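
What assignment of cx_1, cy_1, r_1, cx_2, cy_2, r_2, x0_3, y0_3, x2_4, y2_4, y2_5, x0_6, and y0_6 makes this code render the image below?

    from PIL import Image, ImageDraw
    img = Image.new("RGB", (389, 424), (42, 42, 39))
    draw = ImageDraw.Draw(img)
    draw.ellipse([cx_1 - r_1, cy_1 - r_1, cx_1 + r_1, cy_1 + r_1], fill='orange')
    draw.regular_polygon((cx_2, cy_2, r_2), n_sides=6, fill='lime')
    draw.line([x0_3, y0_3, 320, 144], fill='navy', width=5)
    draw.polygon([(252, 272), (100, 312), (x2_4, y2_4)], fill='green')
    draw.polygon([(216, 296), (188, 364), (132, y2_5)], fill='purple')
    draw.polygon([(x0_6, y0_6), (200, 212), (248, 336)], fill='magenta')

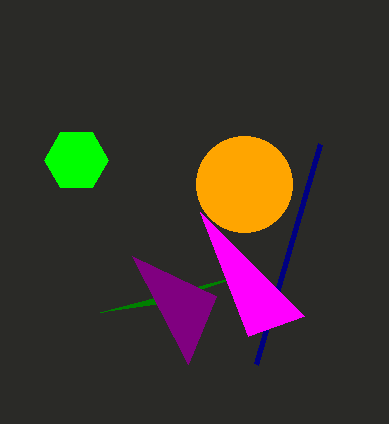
cx_1 = 244, cy_1 = 184, r_1 = 48, cx_2 = 76, cy_2 = 160, r_2 = 32, x0_3 = 256, y0_3 = 364, x2_4 = 156, y2_4 = 304, y2_5 = 256, x0_6 = 304, y0_6 = 316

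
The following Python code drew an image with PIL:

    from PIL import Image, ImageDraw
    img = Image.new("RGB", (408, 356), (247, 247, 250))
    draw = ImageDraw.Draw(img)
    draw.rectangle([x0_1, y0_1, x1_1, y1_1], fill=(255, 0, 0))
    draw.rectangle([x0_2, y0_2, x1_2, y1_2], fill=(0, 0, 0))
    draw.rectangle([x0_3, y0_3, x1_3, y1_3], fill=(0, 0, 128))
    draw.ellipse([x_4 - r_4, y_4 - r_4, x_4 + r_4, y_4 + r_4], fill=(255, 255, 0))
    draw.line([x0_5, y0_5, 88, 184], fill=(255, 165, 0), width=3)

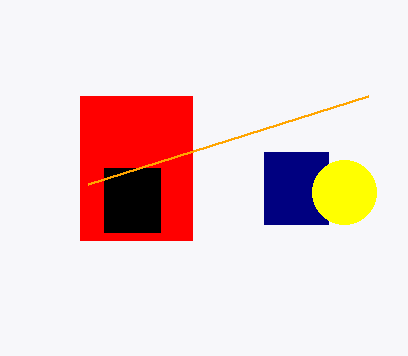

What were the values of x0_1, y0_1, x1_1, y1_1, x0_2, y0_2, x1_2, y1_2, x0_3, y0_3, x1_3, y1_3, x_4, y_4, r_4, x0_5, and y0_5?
x0_1 = 80; y0_1 = 96; x1_1 = 192; y1_1 = 240; x0_2 = 104; y0_2 = 168; x1_2 = 160; y1_2 = 232; x0_3 = 264; y0_3 = 152; x1_3 = 328; y1_3 = 224; x_4 = 344; y_4 = 192; r_4 = 32; x0_5 = 368; y0_5 = 96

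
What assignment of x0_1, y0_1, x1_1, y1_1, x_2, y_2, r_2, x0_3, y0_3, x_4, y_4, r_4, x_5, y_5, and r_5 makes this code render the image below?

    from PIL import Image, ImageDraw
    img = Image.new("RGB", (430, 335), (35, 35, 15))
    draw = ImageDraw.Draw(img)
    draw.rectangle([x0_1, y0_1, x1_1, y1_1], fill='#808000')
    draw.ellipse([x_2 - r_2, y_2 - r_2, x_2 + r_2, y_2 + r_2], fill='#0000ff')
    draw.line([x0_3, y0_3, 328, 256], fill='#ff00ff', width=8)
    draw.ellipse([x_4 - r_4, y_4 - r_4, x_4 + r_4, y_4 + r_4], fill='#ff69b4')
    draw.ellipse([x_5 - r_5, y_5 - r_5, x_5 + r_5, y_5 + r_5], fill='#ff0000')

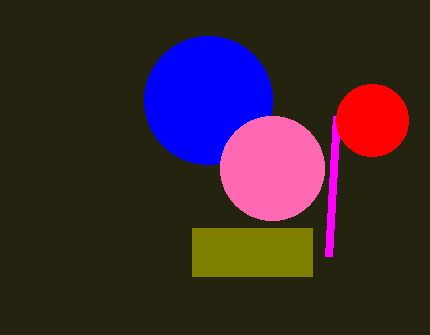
x0_1 = 192, y0_1 = 228, x1_1 = 312, y1_1 = 276, x_2 = 208, y_2 = 100, r_2 = 64, x0_3 = 336, y0_3 = 116, x_4 = 272, y_4 = 168, r_4 = 52, x_5 = 372, y_5 = 120, r_5 = 36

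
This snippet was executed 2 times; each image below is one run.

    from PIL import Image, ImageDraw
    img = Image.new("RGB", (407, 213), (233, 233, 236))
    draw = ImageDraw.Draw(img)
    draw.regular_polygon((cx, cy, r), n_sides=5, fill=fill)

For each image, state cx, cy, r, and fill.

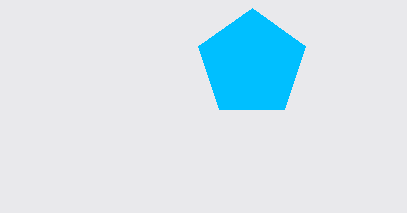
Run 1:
cx = 252, cy = 64, r = 56, fill = 'deepskyblue'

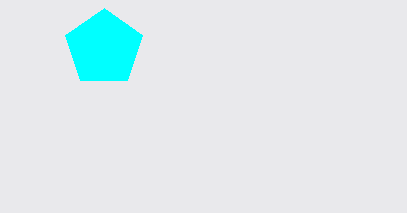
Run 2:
cx = 104; cy = 48; r = 40; fill = 'cyan'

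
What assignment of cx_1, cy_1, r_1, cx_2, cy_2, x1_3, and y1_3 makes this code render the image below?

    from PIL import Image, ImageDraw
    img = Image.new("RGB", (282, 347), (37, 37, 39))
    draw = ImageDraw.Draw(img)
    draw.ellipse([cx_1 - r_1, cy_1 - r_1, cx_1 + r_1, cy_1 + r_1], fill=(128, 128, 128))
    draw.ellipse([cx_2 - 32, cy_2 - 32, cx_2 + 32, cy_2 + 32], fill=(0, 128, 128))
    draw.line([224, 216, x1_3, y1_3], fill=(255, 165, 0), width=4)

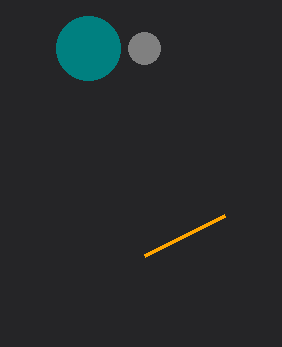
cx_1 = 144, cy_1 = 48, r_1 = 16, cx_2 = 88, cy_2 = 48, x1_3 = 144, y1_3 = 256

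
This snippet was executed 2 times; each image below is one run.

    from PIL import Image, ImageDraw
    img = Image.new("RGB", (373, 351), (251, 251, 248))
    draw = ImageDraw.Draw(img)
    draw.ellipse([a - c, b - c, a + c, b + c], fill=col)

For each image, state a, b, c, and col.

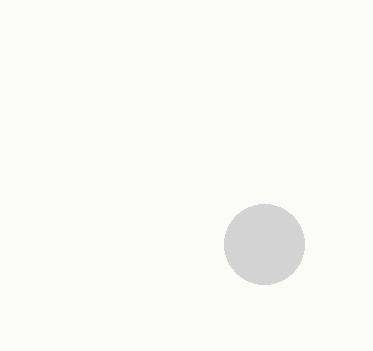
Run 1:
a = 264, b = 244, c = 40, col = 'lightgray'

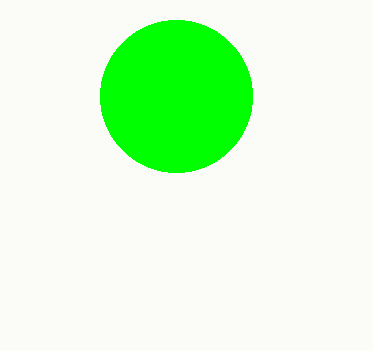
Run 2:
a = 176; b = 96; c = 76; col = 'lime'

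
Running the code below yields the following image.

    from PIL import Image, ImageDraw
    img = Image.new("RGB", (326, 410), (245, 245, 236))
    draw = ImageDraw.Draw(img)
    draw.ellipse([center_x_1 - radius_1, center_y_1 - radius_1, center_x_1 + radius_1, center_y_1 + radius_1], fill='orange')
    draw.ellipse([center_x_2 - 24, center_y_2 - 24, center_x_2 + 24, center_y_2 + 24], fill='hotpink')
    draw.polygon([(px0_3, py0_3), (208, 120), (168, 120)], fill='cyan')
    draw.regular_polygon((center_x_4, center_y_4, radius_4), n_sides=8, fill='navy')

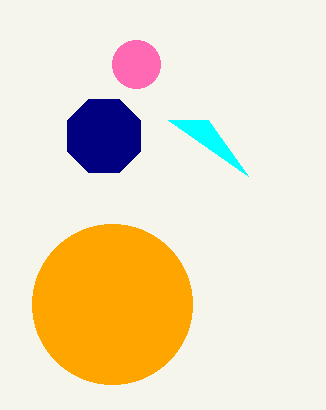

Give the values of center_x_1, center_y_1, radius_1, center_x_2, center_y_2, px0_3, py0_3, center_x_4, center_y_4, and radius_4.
center_x_1 = 112
center_y_1 = 304
radius_1 = 80
center_x_2 = 136
center_y_2 = 64
px0_3 = 248
py0_3 = 176
center_x_4 = 104
center_y_4 = 136
radius_4 = 40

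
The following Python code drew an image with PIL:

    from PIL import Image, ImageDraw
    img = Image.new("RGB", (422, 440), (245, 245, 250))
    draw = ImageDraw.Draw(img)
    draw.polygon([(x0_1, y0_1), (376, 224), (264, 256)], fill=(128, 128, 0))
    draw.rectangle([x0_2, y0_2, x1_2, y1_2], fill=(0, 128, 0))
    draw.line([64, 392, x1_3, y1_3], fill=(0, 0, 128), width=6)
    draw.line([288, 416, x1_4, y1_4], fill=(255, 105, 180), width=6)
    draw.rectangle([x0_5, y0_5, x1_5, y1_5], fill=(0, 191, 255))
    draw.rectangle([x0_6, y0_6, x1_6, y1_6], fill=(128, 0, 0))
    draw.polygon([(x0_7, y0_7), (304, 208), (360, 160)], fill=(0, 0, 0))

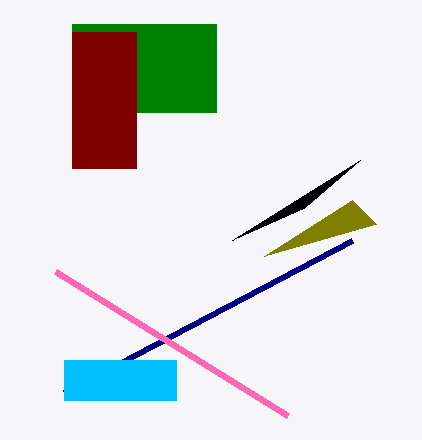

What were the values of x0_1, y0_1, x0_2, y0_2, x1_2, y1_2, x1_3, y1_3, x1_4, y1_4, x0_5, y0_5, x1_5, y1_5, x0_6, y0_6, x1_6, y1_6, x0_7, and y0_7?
x0_1 = 352; y0_1 = 200; x0_2 = 72; y0_2 = 24; x1_2 = 216; y1_2 = 112; x1_3 = 352; y1_3 = 240; x1_4 = 56; y1_4 = 272; x0_5 = 64; y0_5 = 360; x1_5 = 176; y1_5 = 400; x0_6 = 72; y0_6 = 32; x1_6 = 136; y1_6 = 168; x0_7 = 232; y0_7 = 240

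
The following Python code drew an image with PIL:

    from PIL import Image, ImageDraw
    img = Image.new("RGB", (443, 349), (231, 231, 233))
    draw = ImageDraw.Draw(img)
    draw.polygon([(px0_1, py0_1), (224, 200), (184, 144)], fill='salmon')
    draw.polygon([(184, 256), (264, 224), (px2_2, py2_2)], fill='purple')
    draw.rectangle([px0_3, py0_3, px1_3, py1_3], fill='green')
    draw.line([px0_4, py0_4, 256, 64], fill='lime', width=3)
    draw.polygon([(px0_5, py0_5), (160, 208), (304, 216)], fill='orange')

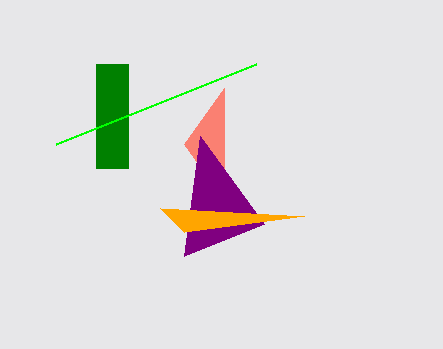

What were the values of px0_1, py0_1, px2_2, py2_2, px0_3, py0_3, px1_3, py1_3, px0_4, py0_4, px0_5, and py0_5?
px0_1 = 224; py0_1 = 88; px2_2 = 200; py2_2 = 136; px0_3 = 96; py0_3 = 64; px1_3 = 128; py1_3 = 168; px0_4 = 56; py0_4 = 144; px0_5 = 184; py0_5 = 232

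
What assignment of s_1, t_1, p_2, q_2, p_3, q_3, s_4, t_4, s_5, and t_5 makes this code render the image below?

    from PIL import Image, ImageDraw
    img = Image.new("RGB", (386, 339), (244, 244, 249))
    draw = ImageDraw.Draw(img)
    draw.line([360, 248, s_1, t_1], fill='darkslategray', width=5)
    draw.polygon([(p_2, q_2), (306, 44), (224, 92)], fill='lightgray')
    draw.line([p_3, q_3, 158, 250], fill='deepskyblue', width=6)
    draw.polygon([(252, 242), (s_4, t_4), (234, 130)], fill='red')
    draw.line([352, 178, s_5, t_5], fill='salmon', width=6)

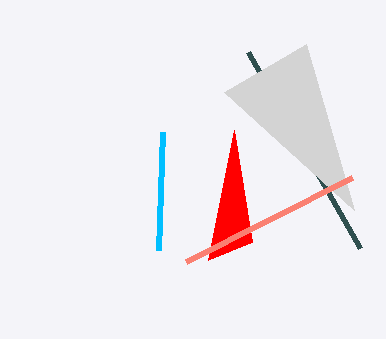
s_1 = 248, t_1 = 52, p_2 = 354, q_2 = 210, p_3 = 162, q_3 = 132, s_4 = 208, t_4 = 260, s_5 = 186, t_5 = 262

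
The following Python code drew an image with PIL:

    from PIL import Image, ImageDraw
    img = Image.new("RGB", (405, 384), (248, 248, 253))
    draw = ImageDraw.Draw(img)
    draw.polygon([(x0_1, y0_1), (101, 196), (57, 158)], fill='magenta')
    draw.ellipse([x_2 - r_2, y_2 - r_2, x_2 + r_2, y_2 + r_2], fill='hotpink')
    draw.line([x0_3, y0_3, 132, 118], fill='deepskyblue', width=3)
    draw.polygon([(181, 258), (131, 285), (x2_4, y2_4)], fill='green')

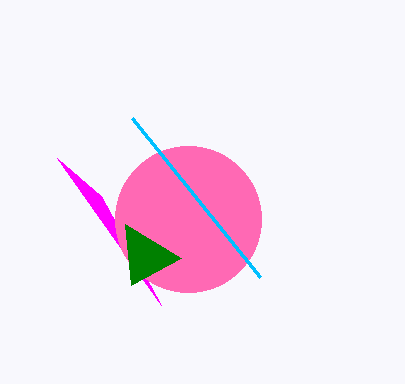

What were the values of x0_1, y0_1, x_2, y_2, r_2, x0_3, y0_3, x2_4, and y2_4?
x0_1 = 161, y0_1 = 305, x_2 = 188, y_2 = 219, r_2 = 73, x0_3 = 260, y0_3 = 277, x2_4 = 125, y2_4 = 224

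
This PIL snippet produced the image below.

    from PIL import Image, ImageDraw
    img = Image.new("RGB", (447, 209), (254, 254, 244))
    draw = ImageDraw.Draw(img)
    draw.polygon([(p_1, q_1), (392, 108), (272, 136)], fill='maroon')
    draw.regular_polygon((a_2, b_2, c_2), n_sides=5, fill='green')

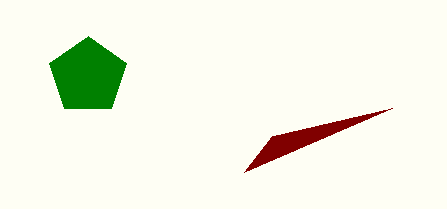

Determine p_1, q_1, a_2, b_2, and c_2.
p_1 = 244
q_1 = 172
a_2 = 88
b_2 = 76
c_2 = 40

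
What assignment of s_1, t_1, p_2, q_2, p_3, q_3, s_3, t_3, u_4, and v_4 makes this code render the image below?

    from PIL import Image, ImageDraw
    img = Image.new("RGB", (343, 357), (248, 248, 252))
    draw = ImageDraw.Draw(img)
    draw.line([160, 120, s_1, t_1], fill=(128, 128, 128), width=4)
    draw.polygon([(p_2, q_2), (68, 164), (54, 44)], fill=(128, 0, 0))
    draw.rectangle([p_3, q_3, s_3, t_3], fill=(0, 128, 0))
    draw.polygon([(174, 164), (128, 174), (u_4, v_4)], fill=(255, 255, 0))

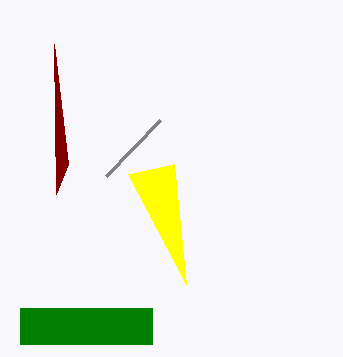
s_1 = 106, t_1 = 176, p_2 = 56, q_2 = 194, p_3 = 20, q_3 = 308, s_3 = 152, t_3 = 344, u_4 = 186, v_4 = 284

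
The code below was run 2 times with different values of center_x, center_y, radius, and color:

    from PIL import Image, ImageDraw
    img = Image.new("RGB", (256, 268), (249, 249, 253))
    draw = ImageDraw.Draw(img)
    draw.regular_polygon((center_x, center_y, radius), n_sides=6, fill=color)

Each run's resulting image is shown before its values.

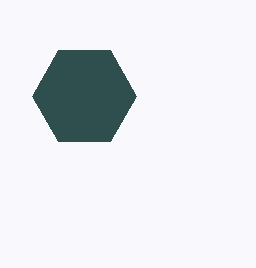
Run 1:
center_x = 84; center_y = 96; radius = 52; color = 'darkslategray'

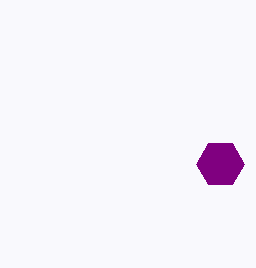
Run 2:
center_x = 220
center_y = 164
radius = 24
color = 'purple'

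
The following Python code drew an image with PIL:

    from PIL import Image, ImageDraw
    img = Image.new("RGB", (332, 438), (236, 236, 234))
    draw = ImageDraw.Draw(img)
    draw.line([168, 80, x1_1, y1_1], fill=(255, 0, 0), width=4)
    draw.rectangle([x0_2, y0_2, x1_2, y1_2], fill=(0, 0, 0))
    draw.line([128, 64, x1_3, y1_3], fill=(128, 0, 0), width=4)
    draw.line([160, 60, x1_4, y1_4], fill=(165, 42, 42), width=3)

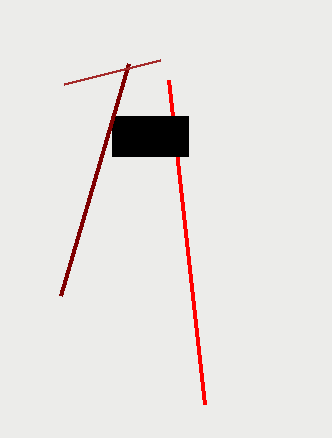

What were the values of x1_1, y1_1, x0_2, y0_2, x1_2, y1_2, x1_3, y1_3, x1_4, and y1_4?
x1_1 = 204, y1_1 = 404, x0_2 = 112, y0_2 = 116, x1_2 = 188, y1_2 = 156, x1_3 = 60, y1_3 = 296, x1_4 = 64, y1_4 = 84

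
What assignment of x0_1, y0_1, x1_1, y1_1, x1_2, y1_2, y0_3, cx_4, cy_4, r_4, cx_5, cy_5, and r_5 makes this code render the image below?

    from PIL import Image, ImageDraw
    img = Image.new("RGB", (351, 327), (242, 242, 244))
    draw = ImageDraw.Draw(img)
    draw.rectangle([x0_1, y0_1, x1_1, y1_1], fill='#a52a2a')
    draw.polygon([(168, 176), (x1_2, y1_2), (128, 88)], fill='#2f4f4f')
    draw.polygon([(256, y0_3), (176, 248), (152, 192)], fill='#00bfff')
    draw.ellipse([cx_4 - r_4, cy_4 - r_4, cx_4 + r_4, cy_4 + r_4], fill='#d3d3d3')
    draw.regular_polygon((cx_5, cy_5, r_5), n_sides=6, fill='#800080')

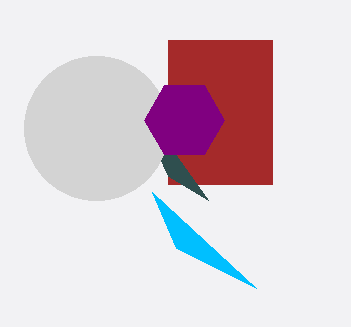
x0_1 = 168; y0_1 = 40; x1_1 = 272; y1_1 = 184; x1_2 = 208; y1_2 = 200; y0_3 = 288; cx_4 = 96; cy_4 = 128; r_4 = 72; cx_5 = 184; cy_5 = 120; r_5 = 40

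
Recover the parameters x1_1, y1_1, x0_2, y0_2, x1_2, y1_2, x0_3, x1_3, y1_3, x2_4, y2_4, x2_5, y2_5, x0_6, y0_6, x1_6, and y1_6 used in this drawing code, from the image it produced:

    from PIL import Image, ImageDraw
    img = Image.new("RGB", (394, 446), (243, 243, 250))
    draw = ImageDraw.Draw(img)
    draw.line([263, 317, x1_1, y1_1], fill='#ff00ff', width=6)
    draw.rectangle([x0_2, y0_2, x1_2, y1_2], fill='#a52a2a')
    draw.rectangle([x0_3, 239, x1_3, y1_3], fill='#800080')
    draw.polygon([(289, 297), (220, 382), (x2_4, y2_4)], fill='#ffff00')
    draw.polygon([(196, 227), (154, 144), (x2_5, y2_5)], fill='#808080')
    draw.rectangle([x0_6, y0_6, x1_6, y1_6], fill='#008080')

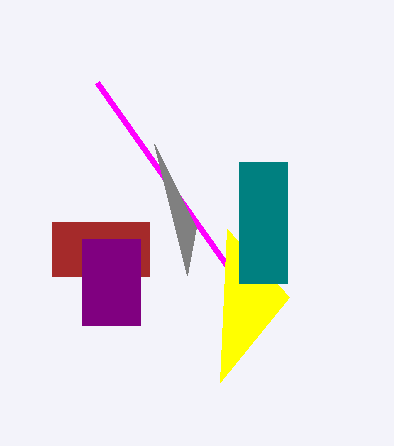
x1_1 = 97, y1_1 = 83, x0_2 = 52, y0_2 = 222, x1_2 = 149, y1_2 = 276, x0_3 = 82, x1_3 = 140, y1_3 = 325, x2_4 = 227, y2_4 = 229, x2_5 = 187, y2_5 = 275, x0_6 = 239, y0_6 = 162, x1_6 = 287, y1_6 = 283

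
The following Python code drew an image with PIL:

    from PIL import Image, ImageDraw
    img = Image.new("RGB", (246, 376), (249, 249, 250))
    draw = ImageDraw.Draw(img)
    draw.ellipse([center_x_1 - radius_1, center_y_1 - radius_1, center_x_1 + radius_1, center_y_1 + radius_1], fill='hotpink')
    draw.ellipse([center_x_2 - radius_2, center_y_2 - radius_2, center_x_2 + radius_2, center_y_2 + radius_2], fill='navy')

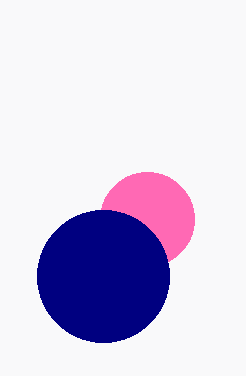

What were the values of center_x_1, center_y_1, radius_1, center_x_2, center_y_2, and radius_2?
center_x_1 = 147; center_y_1 = 219; radius_1 = 47; center_x_2 = 103; center_y_2 = 276; radius_2 = 66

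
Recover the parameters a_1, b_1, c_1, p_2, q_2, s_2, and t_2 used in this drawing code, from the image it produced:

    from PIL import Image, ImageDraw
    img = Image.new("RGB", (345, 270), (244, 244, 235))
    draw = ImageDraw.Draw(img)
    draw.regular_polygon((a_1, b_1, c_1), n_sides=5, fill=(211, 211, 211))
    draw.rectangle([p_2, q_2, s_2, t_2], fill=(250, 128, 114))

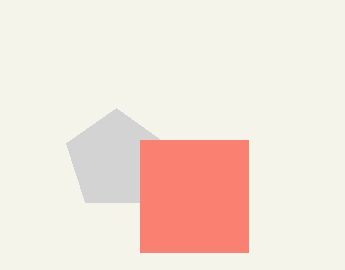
a_1 = 116
b_1 = 160
c_1 = 52
p_2 = 140
q_2 = 140
s_2 = 248
t_2 = 252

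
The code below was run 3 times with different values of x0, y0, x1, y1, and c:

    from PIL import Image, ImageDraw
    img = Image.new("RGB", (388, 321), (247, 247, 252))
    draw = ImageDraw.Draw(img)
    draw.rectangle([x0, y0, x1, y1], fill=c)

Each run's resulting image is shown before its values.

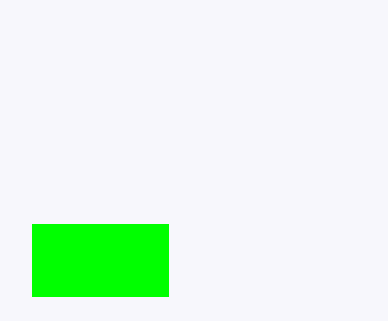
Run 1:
x0 = 32; y0 = 224; x1 = 168; y1 = 296; c = 'lime'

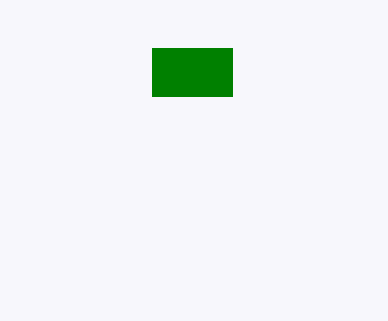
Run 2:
x0 = 152; y0 = 48; x1 = 232; y1 = 96; c = 'green'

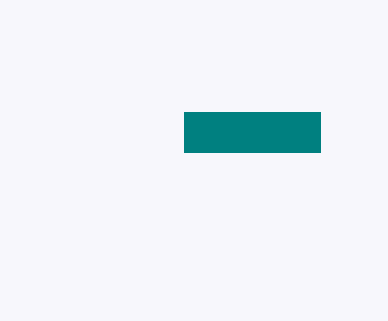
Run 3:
x0 = 184, y0 = 112, x1 = 320, y1 = 152, c = 'teal'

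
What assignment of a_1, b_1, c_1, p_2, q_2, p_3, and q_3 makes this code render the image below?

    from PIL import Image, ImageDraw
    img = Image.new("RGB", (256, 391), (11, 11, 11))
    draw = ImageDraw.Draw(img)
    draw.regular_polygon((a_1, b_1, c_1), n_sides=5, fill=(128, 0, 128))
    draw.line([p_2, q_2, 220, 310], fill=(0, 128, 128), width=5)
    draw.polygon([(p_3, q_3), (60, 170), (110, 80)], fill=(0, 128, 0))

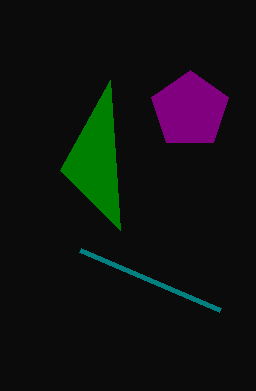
a_1 = 190; b_1 = 110; c_1 = 40; p_2 = 80; q_2 = 250; p_3 = 120; q_3 = 230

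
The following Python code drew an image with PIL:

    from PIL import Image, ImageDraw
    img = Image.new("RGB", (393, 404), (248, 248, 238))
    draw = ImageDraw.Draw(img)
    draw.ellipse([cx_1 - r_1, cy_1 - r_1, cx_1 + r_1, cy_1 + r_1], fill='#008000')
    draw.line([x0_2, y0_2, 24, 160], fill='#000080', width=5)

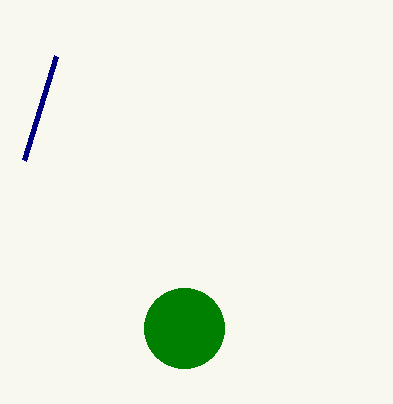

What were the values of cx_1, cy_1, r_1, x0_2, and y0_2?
cx_1 = 184
cy_1 = 328
r_1 = 40
x0_2 = 56
y0_2 = 56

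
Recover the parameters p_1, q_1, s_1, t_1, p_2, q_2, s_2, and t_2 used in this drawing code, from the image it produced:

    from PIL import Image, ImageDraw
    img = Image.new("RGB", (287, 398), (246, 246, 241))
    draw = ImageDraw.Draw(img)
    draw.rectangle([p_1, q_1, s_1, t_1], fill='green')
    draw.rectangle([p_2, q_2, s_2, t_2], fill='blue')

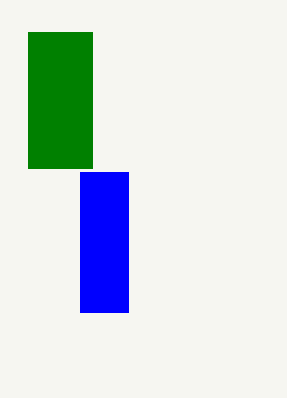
p_1 = 28, q_1 = 32, s_1 = 92, t_1 = 168, p_2 = 80, q_2 = 172, s_2 = 128, t_2 = 312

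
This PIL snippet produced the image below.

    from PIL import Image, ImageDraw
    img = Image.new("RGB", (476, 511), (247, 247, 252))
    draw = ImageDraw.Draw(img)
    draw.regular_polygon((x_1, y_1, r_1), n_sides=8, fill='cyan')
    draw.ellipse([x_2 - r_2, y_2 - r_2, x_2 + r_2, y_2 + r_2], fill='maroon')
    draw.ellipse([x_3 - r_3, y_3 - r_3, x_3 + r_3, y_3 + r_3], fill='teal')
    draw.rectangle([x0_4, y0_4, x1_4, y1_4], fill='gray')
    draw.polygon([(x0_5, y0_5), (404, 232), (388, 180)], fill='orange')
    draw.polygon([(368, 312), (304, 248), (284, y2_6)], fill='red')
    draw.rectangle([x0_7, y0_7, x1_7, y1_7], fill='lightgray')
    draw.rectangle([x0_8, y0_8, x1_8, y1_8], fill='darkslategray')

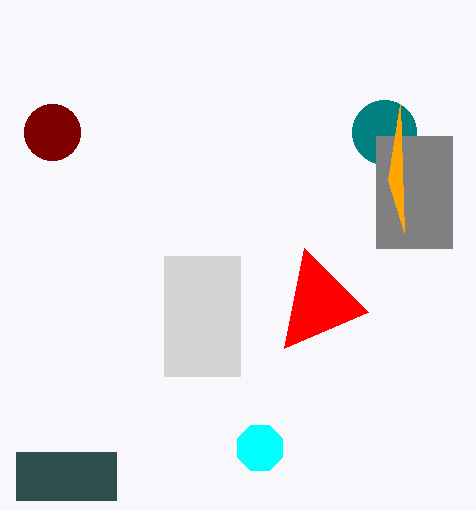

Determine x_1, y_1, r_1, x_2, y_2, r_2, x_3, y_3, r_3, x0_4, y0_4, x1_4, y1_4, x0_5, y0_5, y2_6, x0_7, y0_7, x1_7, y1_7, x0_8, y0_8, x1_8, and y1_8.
x_1 = 260; y_1 = 448; r_1 = 24; x_2 = 52; y_2 = 132; r_2 = 28; x_3 = 384; y_3 = 132; r_3 = 32; x0_4 = 376; y0_4 = 136; x1_4 = 452; y1_4 = 248; x0_5 = 400; y0_5 = 104; y2_6 = 348; x0_7 = 164; y0_7 = 256; x1_7 = 240; y1_7 = 376; x0_8 = 16; y0_8 = 452; x1_8 = 116; y1_8 = 500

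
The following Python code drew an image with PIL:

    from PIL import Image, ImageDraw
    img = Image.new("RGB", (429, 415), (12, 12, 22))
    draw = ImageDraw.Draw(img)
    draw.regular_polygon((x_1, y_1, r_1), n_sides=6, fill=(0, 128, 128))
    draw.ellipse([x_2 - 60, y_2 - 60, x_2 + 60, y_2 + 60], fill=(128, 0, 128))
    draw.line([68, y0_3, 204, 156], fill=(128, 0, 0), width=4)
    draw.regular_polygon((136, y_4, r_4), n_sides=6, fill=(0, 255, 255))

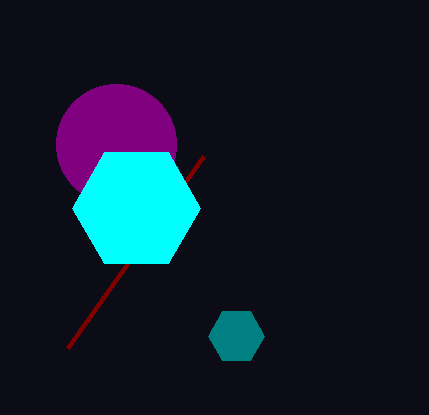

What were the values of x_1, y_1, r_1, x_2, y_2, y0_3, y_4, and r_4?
x_1 = 236
y_1 = 336
r_1 = 28
x_2 = 116
y_2 = 144
y0_3 = 348
y_4 = 208
r_4 = 64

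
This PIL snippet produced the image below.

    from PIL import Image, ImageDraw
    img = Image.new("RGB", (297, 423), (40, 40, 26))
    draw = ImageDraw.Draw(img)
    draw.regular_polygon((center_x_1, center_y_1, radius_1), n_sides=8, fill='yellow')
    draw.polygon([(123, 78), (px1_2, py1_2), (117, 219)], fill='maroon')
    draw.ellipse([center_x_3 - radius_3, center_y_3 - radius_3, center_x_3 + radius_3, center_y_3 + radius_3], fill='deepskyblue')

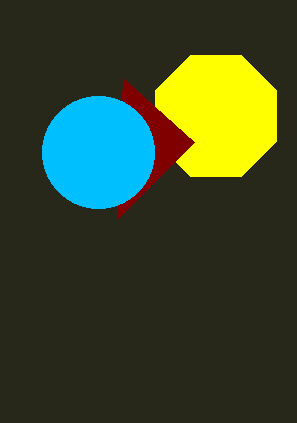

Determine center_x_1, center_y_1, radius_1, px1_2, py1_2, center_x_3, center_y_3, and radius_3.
center_x_1 = 216
center_y_1 = 116
radius_1 = 66
px1_2 = 194
py1_2 = 142
center_x_3 = 98
center_y_3 = 152
radius_3 = 56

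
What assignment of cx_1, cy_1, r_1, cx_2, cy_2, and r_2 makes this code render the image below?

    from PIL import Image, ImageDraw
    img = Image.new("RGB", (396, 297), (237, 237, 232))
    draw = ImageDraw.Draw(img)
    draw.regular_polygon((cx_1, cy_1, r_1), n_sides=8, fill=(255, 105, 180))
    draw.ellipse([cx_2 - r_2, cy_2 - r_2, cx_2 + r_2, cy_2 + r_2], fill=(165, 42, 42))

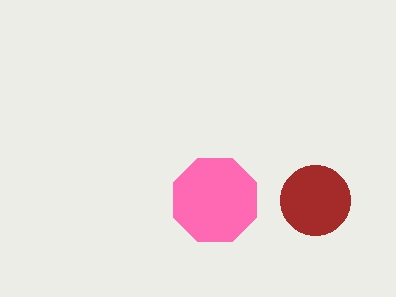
cx_1 = 215; cy_1 = 200; r_1 = 45; cx_2 = 315; cy_2 = 200; r_2 = 35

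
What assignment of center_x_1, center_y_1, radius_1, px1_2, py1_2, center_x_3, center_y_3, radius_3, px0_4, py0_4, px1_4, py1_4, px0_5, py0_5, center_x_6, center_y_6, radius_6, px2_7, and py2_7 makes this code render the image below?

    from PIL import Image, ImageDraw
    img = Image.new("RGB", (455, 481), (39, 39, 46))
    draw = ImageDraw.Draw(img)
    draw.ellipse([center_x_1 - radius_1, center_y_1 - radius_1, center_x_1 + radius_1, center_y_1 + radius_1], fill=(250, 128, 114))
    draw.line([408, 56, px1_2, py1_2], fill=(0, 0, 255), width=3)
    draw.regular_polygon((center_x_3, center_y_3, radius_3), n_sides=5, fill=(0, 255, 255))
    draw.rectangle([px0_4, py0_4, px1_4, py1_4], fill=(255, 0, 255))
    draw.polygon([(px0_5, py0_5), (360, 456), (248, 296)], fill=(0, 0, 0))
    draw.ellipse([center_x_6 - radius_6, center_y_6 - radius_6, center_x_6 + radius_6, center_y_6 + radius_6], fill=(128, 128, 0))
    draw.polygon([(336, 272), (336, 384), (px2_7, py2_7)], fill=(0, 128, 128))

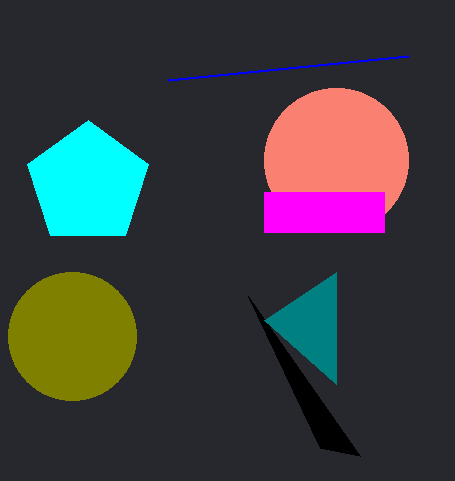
center_x_1 = 336; center_y_1 = 160; radius_1 = 72; px1_2 = 168; py1_2 = 80; center_x_3 = 88; center_y_3 = 184; radius_3 = 64; px0_4 = 264; py0_4 = 192; px1_4 = 384; py1_4 = 232; px0_5 = 320; py0_5 = 448; center_x_6 = 72; center_y_6 = 336; radius_6 = 64; px2_7 = 264; py2_7 = 320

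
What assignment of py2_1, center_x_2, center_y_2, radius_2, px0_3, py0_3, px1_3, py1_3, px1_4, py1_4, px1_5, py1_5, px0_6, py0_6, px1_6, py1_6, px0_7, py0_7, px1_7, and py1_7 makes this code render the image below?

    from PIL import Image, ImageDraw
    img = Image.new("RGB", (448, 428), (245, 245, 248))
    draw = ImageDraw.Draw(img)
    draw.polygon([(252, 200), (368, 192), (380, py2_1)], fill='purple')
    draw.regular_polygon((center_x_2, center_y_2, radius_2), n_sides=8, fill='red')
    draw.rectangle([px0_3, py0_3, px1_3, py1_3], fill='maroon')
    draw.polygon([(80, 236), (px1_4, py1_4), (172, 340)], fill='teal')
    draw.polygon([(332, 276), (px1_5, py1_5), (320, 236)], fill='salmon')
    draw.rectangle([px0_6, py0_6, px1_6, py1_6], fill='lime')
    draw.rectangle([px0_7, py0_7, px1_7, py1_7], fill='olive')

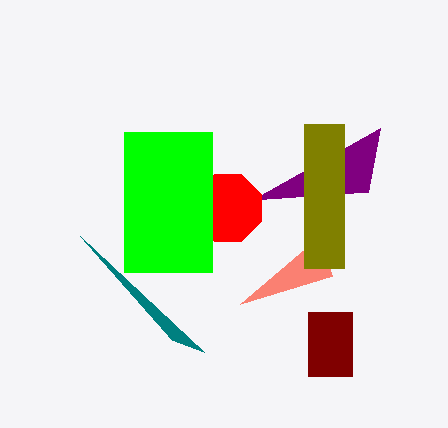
py2_1 = 128, center_x_2 = 228, center_y_2 = 208, radius_2 = 36, px0_3 = 308, py0_3 = 312, px1_3 = 352, py1_3 = 376, px1_4 = 204, py1_4 = 352, px1_5 = 240, py1_5 = 304, px0_6 = 124, py0_6 = 132, px1_6 = 212, py1_6 = 272, px0_7 = 304, py0_7 = 124, px1_7 = 344, py1_7 = 268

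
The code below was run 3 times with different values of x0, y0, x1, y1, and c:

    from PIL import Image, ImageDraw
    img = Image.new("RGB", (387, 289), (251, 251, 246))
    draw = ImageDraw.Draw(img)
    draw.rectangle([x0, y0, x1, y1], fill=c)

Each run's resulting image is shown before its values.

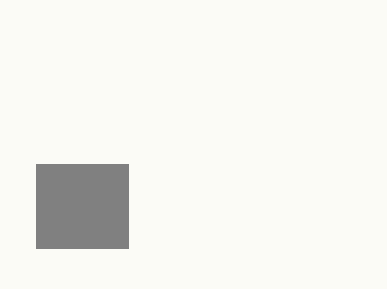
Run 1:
x0 = 36, y0 = 164, x1 = 128, y1 = 248, c = 'gray'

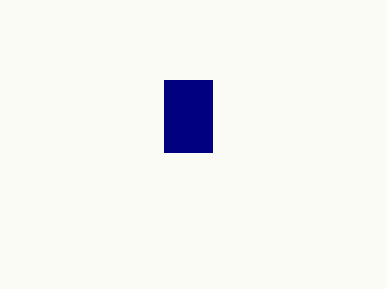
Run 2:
x0 = 164; y0 = 80; x1 = 212; y1 = 152; c = 'navy'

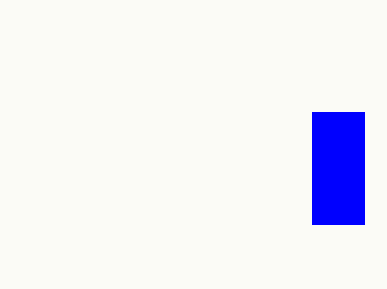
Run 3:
x0 = 312; y0 = 112; x1 = 364; y1 = 224; c = 'blue'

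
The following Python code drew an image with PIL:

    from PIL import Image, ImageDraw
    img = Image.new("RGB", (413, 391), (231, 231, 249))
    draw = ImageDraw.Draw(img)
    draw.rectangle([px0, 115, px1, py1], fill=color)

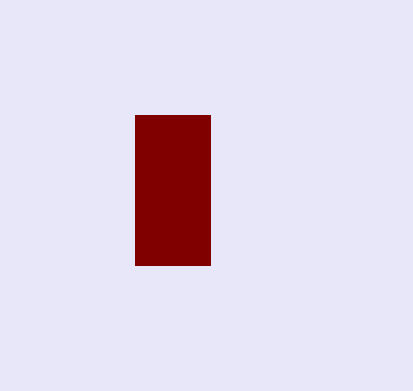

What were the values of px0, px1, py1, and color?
px0 = 135
px1 = 210
py1 = 265
color = 'maroon'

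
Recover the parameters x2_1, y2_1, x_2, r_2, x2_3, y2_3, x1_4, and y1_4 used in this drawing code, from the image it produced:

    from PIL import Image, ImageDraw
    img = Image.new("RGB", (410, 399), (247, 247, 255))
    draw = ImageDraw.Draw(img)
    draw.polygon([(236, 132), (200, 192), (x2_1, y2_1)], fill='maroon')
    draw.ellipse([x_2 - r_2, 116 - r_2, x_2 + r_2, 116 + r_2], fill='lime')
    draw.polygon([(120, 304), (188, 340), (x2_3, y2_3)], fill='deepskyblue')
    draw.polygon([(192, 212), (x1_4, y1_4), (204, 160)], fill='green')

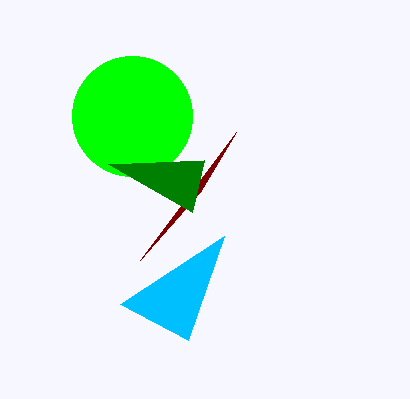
x2_1 = 140; y2_1 = 260; x_2 = 132; r_2 = 60; x2_3 = 224; y2_3 = 236; x1_4 = 108; y1_4 = 164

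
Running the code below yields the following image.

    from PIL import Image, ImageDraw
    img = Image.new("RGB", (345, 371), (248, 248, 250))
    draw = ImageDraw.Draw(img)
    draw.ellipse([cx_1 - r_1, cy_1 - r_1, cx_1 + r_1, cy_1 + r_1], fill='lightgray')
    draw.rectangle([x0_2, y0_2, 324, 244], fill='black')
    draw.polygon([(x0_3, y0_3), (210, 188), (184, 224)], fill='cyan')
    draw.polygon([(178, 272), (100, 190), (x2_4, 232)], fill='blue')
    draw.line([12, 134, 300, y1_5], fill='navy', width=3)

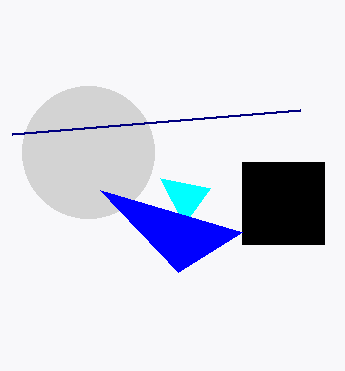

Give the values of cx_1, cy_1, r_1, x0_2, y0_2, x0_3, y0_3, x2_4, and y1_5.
cx_1 = 88
cy_1 = 152
r_1 = 66
x0_2 = 242
y0_2 = 162
x0_3 = 160
y0_3 = 178
x2_4 = 242
y1_5 = 110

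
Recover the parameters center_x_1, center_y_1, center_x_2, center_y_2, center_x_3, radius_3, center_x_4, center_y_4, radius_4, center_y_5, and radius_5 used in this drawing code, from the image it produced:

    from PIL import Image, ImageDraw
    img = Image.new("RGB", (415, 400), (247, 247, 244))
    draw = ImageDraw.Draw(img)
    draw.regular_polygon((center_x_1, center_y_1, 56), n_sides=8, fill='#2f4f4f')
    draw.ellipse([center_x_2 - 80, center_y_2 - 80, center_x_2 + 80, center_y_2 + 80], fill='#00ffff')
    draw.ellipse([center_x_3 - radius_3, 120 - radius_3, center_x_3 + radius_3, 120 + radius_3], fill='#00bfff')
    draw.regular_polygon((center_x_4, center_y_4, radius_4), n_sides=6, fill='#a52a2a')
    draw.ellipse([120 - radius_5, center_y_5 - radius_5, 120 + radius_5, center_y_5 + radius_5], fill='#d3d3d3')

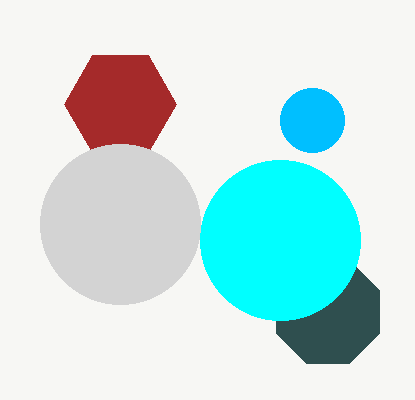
center_x_1 = 328, center_y_1 = 312, center_x_2 = 280, center_y_2 = 240, center_x_3 = 312, radius_3 = 32, center_x_4 = 120, center_y_4 = 104, radius_4 = 56, center_y_5 = 224, radius_5 = 80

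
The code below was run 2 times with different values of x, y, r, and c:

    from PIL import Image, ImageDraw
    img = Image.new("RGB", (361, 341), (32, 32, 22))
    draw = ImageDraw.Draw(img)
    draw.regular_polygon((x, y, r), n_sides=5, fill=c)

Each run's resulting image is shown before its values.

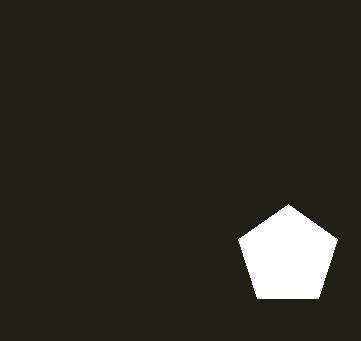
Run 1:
x = 288
y = 256
r = 52
c = 'white'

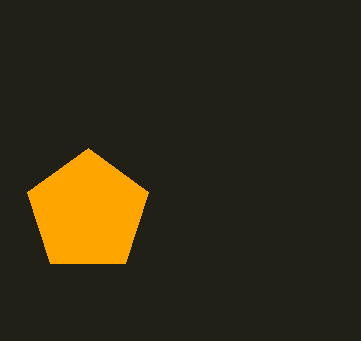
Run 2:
x = 88, y = 212, r = 64, c = 'orange'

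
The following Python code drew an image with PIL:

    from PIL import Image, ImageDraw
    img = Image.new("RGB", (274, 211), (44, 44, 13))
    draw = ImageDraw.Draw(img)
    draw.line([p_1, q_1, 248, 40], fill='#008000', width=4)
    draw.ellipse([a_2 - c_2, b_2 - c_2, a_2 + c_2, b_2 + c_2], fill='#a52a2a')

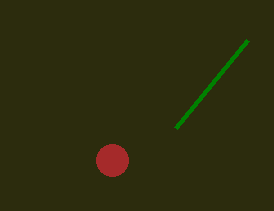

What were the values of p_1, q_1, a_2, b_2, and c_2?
p_1 = 176
q_1 = 128
a_2 = 112
b_2 = 160
c_2 = 16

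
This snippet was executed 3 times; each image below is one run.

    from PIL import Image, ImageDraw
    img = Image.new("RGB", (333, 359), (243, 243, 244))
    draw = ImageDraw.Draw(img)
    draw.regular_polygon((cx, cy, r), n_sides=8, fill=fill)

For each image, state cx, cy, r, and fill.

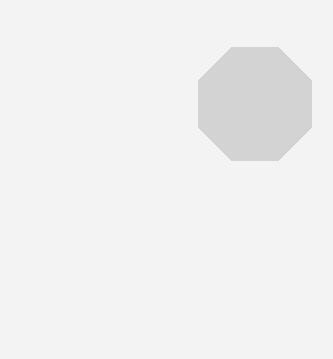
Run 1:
cx = 255; cy = 104; r = 61; fill = 'lightgray'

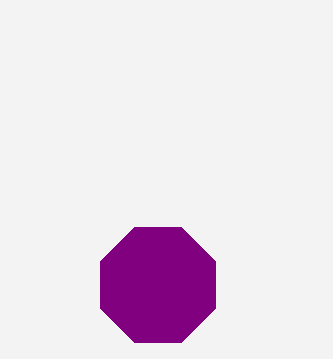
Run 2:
cx = 158
cy = 285
r = 62
fill = 'purple'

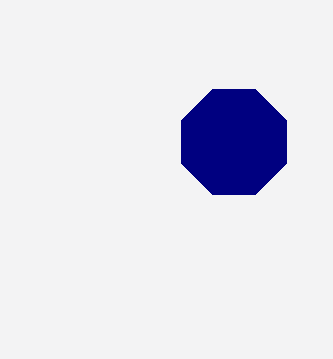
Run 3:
cx = 234; cy = 142; r = 57; fill = 'navy'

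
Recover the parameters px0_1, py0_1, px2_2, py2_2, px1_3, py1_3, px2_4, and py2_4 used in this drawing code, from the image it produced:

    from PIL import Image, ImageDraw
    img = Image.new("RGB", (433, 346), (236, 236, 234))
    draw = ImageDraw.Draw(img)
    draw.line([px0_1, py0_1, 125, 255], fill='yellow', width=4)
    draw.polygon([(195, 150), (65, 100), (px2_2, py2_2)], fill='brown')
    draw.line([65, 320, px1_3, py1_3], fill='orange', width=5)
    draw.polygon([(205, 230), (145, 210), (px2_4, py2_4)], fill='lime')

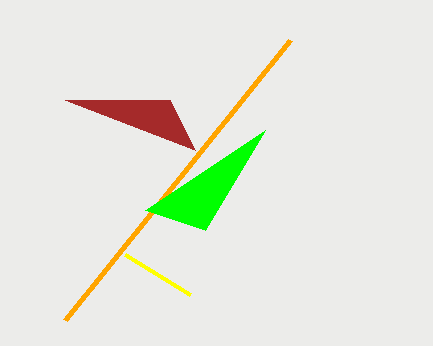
px0_1 = 190
py0_1 = 295
px2_2 = 170
py2_2 = 100
px1_3 = 290
py1_3 = 40
px2_4 = 265
py2_4 = 130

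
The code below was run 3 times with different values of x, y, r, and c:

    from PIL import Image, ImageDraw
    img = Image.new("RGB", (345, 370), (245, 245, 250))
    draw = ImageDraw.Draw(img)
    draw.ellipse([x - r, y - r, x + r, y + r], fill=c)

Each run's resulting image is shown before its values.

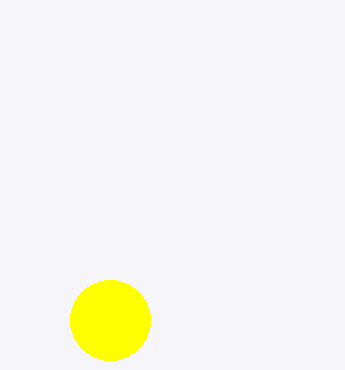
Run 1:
x = 110, y = 320, r = 40, c = 'yellow'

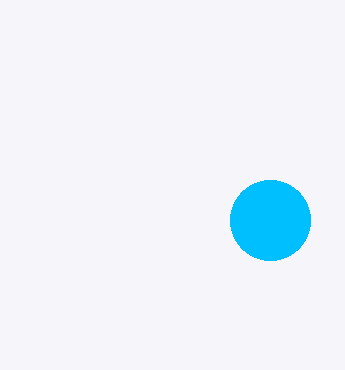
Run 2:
x = 270, y = 220, r = 40, c = 'deepskyblue'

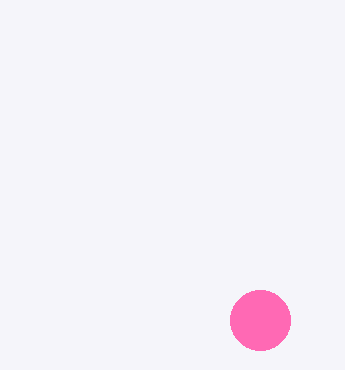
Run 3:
x = 260, y = 320, r = 30, c = 'hotpink'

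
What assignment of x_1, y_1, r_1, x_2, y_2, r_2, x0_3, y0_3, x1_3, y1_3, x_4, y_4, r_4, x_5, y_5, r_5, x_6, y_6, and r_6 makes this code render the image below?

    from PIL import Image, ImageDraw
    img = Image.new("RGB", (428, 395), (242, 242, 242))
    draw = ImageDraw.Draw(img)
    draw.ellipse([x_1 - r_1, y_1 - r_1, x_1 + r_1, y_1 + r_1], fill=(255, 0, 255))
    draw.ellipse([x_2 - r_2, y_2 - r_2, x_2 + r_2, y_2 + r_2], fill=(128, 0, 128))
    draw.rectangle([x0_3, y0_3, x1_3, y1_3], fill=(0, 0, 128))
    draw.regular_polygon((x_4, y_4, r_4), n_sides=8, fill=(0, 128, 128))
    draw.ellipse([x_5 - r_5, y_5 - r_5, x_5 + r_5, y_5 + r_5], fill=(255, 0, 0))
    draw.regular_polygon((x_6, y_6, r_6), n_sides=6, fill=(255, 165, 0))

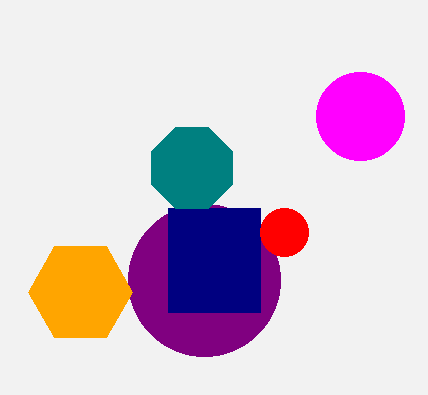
x_1 = 360; y_1 = 116; r_1 = 44; x_2 = 204; y_2 = 280; r_2 = 76; x0_3 = 168; y0_3 = 208; x1_3 = 260; y1_3 = 312; x_4 = 192; y_4 = 168; r_4 = 44; x_5 = 284; y_5 = 232; r_5 = 24; x_6 = 80; y_6 = 292; r_6 = 52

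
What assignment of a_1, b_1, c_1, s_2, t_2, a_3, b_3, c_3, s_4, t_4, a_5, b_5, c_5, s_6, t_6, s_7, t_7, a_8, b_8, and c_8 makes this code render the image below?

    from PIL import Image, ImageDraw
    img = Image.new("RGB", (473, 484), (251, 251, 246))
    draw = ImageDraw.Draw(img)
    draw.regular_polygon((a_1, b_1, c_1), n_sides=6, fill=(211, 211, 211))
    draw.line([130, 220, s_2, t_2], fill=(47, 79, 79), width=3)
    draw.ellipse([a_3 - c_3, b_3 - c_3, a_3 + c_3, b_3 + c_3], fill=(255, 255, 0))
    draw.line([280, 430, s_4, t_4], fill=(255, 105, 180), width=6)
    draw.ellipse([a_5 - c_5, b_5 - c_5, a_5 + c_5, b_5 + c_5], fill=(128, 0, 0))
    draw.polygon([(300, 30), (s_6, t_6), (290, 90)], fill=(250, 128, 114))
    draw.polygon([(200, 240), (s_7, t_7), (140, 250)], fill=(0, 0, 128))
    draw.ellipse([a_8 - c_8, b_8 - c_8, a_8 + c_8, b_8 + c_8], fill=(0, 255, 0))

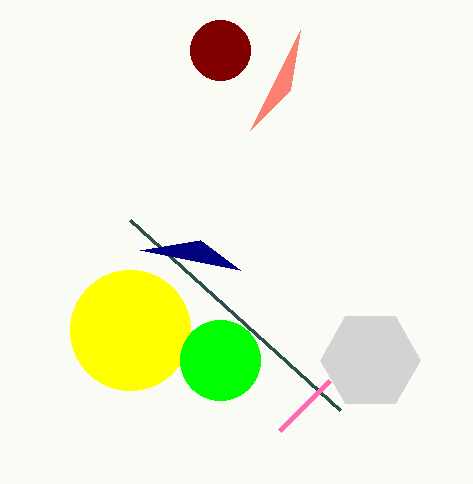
a_1 = 370; b_1 = 360; c_1 = 50; s_2 = 340; t_2 = 410; a_3 = 130; b_3 = 330; c_3 = 60; s_4 = 330; t_4 = 380; a_5 = 220; b_5 = 50; c_5 = 30; s_6 = 250; t_6 = 130; s_7 = 240; t_7 = 270; a_8 = 220; b_8 = 360; c_8 = 40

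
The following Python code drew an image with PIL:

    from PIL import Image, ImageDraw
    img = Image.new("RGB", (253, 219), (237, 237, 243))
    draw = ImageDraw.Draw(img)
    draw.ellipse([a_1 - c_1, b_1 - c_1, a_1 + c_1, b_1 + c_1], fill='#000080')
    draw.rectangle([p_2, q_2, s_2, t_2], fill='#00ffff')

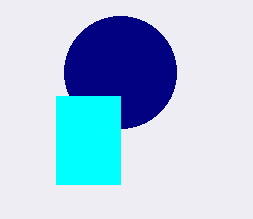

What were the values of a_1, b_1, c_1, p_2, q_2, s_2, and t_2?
a_1 = 120; b_1 = 72; c_1 = 56; p_2 = 56; q_2 = 96; s_2 = 120; t_2 = 184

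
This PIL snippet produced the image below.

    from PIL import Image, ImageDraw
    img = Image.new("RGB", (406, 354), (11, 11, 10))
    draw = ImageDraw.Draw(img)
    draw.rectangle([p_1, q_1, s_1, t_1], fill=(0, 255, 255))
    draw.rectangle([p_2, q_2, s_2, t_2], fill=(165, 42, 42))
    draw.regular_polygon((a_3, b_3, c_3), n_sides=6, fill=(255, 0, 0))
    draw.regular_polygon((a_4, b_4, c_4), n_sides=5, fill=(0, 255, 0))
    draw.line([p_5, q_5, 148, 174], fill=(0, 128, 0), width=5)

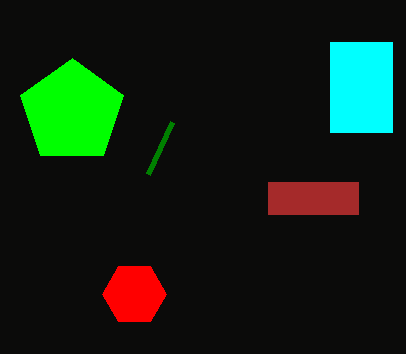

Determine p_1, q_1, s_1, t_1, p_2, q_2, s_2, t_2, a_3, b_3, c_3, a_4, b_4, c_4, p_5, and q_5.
p_1 = 330
q_1 = 42
s_1 = 392
t_1 = 132
p_2 = 268
q_2 = 182
s_2 = 358
t_2 = 214
a_3 = 134
b_3 = 294
c_3 = 32
a_4 = 72
b_4 = 112
c_4 = 54
p_5 = 172
q_5 = 122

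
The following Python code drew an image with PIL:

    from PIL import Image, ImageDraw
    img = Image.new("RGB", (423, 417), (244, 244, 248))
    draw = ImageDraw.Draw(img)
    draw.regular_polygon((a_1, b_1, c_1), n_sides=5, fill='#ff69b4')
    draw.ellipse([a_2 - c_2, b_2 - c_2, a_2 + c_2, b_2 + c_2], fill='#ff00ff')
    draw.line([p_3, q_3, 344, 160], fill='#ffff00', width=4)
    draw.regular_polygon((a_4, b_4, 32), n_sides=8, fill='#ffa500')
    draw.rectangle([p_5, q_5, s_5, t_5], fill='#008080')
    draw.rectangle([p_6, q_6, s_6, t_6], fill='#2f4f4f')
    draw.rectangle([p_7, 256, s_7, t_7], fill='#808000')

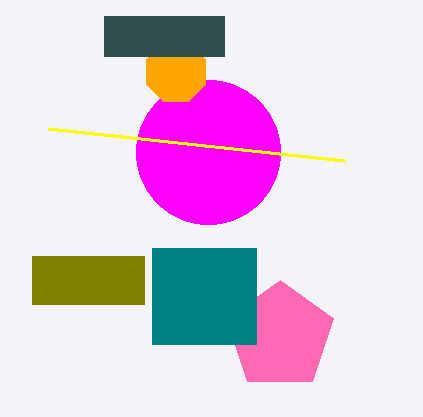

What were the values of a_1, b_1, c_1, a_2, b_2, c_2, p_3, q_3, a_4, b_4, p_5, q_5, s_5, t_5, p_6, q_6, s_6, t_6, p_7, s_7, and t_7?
a_1 = 280; b_1 = 336; c_1 = 56; a_2 = 208; b_2 = 152; c_2 = 72; p_3 = 48; q_3 = 128; a_4 = 176; b_4 = 72; p_5 = 152; q_5 = 248; s_5 = 256; t_5 = 344; p_6 = 104; q_6 = 16; s_6 = 224; t_6 = 56; p_7 = 32; s_7 = 144; t_7 = 304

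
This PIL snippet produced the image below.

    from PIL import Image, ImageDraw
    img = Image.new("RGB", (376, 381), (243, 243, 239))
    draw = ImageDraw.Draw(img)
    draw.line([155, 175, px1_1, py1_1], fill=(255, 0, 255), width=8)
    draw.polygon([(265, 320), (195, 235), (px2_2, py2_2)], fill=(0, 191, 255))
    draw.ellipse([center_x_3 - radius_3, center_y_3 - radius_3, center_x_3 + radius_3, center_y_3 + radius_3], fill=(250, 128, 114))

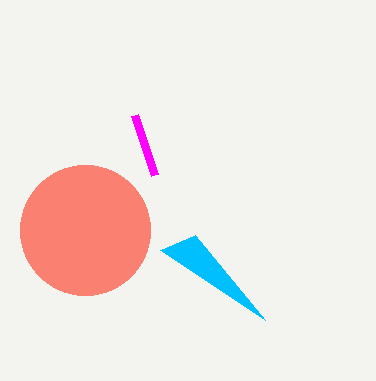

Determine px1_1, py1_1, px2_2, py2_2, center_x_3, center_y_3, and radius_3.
px1_1 = 135; py1_1 = 115; px2_2 = 160; py2_2 = 250; center_x_3 = 85; center_y_3 = 230; radius_3 = 65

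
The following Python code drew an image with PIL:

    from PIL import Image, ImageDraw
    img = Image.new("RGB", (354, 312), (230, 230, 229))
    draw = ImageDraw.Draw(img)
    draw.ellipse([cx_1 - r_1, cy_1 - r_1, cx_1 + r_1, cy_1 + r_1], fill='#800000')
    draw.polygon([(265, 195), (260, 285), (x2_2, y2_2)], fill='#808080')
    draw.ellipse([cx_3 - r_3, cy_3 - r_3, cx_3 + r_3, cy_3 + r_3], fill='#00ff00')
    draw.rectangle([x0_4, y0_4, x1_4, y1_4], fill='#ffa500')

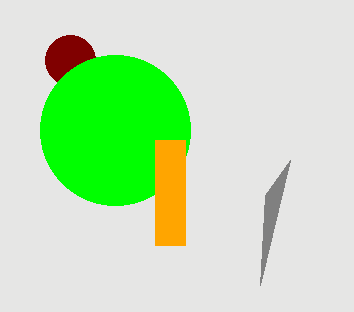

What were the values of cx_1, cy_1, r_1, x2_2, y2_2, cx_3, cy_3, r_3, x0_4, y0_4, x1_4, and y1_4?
cx_1 = 70
cy_1 = 60
r_1 = 25
x2_2 = 290
y2_2 = 160
cx_3 = 115
cy_3 = 130
r_3 = 75
x0_4 = 155
y0_4 = 140
x1_4 = 185
y1_4 = 245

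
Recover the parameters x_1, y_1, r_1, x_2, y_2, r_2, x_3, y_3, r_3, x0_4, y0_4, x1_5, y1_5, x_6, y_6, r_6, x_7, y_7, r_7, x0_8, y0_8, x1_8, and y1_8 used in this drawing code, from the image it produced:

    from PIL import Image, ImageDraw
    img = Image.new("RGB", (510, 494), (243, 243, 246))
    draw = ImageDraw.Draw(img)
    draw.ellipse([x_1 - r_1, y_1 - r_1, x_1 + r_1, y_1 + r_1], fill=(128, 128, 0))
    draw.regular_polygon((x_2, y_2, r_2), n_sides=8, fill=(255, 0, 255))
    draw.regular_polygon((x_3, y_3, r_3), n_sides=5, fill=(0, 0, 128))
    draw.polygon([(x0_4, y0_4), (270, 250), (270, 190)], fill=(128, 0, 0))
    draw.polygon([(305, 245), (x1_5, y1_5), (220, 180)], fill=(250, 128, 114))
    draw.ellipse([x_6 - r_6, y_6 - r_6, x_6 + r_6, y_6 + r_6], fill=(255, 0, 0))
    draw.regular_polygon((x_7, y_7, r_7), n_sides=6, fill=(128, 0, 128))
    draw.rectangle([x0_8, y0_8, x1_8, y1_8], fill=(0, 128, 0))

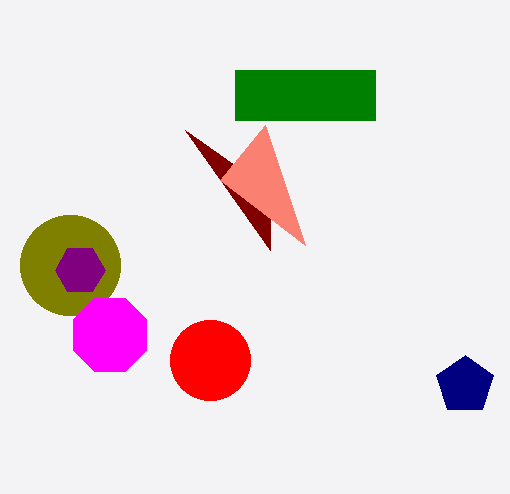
x_1 = 70, y_1 = 265, r_1 = 50, x_2 = 110, y_2 = 335, r_2 = 40, x_3 = 465, y_3 = 385, r_3 = 30, x0_4 = 185, y0_4 = 130, x1_5 = 265, y1_5 = 125, x_6 = 210, y_6 = 360, r_6 = 40, x_7 = 80, y_7 = 270, r_7 = 25, x0_8 = 235, y0_8 = 70, x1_8 = 375, y1_8 = 120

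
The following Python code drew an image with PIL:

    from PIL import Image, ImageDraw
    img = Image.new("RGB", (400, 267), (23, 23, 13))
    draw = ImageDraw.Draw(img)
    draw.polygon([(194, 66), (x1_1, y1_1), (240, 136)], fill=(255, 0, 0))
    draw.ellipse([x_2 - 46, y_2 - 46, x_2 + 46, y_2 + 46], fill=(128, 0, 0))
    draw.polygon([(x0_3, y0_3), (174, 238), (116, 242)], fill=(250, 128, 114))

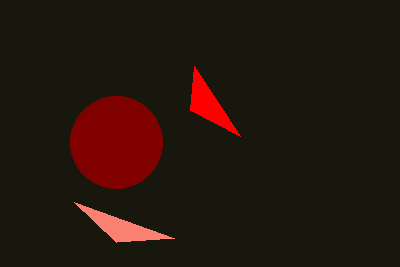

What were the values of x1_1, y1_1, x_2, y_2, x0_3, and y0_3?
x1_1 = 190
y1_1 = 110
x_2 = 116
y_2 = 142
x0_3 = 74
y0_3 = 202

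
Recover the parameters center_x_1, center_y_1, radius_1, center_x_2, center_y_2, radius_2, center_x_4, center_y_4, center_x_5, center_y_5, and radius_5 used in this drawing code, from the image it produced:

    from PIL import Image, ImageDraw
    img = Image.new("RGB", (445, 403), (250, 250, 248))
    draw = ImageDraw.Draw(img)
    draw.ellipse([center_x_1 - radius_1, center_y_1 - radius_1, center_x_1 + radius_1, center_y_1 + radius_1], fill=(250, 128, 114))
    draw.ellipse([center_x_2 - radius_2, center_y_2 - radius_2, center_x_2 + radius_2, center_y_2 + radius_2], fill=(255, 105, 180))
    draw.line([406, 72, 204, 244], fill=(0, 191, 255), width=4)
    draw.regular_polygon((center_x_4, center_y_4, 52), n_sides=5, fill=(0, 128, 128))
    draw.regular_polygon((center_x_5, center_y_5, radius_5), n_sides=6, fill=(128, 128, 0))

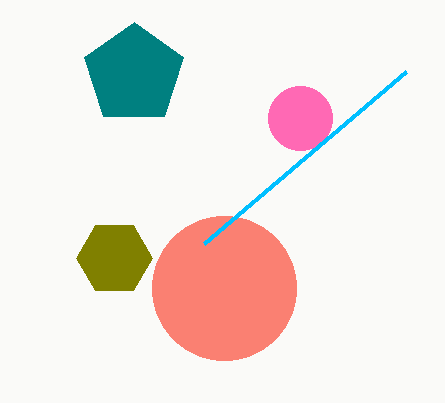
center_x_1 = 224; center_y_1 = 288; radius_1 = 72; center_x_2 = 300; center_y_2 = 118; radius_2 = 32; center_x_4 = 134; center_y_4 = 74; center_x_5 = 114; center_y_5 = 258; radius_5 = 38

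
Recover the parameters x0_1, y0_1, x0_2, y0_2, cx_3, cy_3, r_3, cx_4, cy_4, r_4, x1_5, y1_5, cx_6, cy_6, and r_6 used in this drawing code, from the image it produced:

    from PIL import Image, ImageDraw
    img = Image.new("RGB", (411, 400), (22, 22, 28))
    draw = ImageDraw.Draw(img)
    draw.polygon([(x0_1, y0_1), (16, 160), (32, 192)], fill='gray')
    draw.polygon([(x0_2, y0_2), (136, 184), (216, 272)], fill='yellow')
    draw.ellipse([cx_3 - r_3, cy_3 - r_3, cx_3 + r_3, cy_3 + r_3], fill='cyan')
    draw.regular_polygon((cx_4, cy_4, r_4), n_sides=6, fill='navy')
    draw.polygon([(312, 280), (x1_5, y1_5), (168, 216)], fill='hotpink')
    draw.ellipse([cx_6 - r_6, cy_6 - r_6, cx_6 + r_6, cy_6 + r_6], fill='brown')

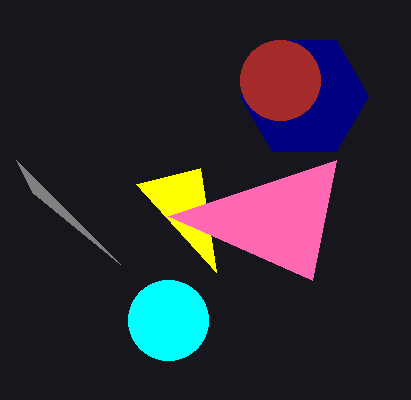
x0_1 = 120
y0_1 = 264
x0_2 = 200
y0_2 = 168
cx_3 = 168
cy_3 = 320
r_3 = 40
cx_4 = 304
cy_4 = 96
r_4 = 64
x1_5 = 336
y1_5 = 160
cx_6 = 280
cy_6 = 80
r_6 = 40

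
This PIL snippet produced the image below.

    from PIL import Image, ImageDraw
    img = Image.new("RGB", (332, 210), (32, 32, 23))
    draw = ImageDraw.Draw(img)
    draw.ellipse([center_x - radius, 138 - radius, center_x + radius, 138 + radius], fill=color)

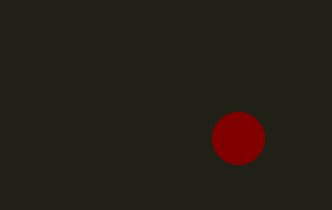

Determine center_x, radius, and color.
center_x = 238; radius = 26; color = 'maroon'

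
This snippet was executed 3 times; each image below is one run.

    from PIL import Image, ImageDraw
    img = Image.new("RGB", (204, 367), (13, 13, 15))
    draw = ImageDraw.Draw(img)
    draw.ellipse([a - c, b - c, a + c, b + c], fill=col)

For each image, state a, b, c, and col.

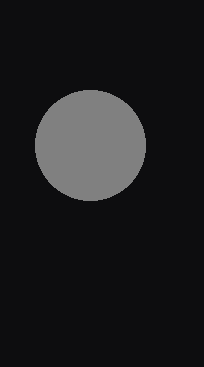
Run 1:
a = 90, b = 145, c = 55, col = 'gray'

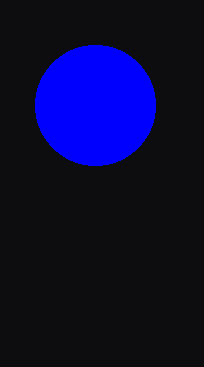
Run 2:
a = 95
b = 105
c = 60
col = 'blue'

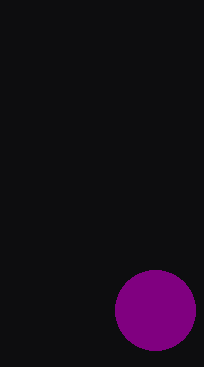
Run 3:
a = 155, b = 310, c = 40, col = 'purple'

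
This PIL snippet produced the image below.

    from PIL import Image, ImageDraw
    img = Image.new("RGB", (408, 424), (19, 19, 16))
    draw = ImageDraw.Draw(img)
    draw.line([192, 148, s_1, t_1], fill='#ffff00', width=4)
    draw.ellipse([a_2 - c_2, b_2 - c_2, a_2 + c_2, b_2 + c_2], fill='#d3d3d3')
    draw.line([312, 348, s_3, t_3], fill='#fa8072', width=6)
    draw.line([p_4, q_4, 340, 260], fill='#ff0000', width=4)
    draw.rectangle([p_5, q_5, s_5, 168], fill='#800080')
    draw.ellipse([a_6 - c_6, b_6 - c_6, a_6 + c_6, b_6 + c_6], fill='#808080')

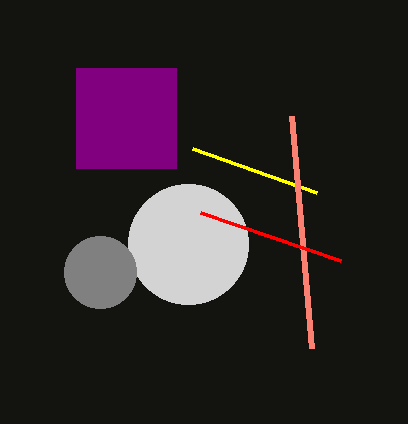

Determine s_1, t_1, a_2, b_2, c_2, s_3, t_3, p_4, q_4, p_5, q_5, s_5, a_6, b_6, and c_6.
s_1 = 316; t_1 = 192; a_2 = 188; b_2 = 244; c_2 = 60; s_3 = 292; t_3 = 116; p_4 = 200; q_4 = 212; p_5 = 76; q_5 = 68; s_5 = 176; a_6 = 100; b_6 = 272; c_6 = 36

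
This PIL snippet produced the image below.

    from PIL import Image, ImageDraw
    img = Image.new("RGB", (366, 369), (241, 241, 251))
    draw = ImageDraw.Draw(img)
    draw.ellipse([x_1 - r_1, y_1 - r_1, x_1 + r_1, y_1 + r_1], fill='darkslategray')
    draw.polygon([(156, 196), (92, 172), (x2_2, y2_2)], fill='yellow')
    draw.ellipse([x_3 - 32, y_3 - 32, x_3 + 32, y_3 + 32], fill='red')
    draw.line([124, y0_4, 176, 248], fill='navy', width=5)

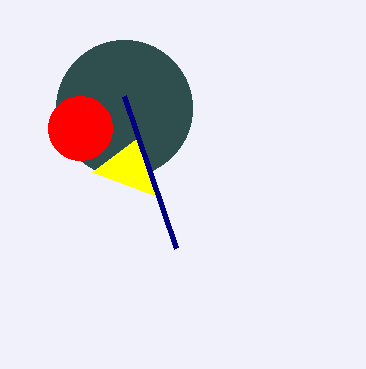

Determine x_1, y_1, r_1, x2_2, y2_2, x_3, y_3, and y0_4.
x_1 = 124
y_1 = 108
r_1 = 68
x2_2 = 140
y2_2 = 136
x_3 = 80
y_3 = 128
y0_4 = 96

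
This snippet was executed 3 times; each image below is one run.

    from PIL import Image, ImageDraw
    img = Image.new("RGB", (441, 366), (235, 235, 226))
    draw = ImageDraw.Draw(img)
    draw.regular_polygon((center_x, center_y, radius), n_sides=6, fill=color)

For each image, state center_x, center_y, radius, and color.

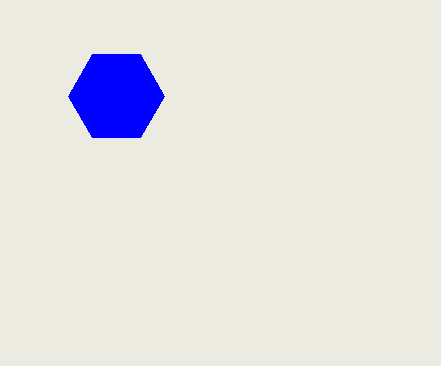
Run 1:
center_x = 116
center_y = 96
radius = 48
color = 'blue'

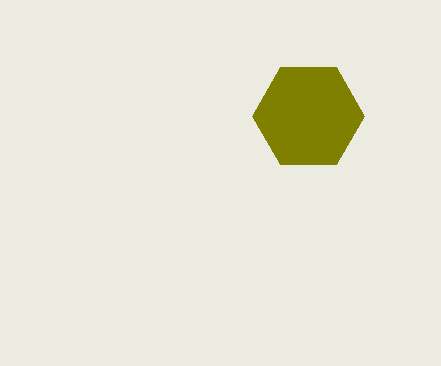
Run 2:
center_x = 308; center_y = 116; radius = 56; color = 'olive'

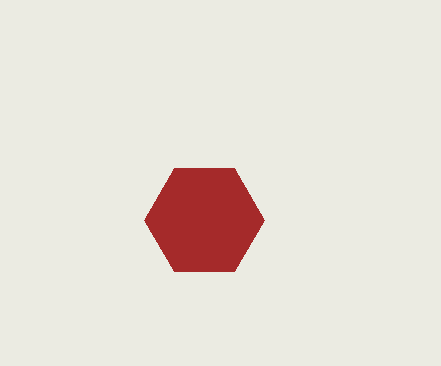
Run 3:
center_x = 204; center_y = 220; radius = 60; color = 'brown'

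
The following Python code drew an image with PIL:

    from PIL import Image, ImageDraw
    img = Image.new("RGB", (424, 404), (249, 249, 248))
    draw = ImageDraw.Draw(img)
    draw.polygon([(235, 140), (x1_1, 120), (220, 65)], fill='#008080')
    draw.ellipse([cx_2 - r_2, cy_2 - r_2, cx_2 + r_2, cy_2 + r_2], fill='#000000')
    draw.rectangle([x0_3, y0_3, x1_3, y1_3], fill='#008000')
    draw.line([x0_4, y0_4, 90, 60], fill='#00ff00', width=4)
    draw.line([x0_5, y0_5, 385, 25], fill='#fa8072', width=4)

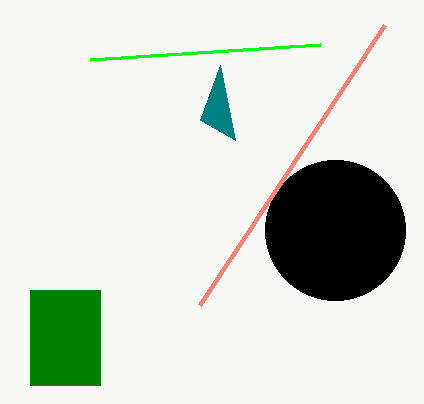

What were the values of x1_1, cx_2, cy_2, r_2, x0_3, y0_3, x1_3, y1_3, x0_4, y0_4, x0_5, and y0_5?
x1_1 = 200
cx_2 = 335
cy_2 = 230
r_2 = 70
x0_3 = 30
y0_3 = 290
x1_3 = 100
y1_3 = 385
x0_4 = 320
y0_4 = 45
x0_5 = 200
y0_5 = 305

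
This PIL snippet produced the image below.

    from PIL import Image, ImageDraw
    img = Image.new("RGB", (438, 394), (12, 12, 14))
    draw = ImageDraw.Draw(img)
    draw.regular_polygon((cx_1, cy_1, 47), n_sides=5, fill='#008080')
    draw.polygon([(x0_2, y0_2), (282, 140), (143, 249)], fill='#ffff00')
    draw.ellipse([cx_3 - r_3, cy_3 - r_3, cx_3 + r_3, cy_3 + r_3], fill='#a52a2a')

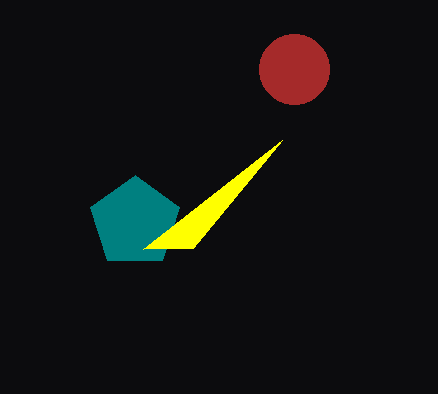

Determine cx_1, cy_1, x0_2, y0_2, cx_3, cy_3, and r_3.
cx_1 = 135; cy_1 = 222; x0_2 = 193; y0_2 = 248; cx_3 = 294; cy_3 = 69; r_3 = 35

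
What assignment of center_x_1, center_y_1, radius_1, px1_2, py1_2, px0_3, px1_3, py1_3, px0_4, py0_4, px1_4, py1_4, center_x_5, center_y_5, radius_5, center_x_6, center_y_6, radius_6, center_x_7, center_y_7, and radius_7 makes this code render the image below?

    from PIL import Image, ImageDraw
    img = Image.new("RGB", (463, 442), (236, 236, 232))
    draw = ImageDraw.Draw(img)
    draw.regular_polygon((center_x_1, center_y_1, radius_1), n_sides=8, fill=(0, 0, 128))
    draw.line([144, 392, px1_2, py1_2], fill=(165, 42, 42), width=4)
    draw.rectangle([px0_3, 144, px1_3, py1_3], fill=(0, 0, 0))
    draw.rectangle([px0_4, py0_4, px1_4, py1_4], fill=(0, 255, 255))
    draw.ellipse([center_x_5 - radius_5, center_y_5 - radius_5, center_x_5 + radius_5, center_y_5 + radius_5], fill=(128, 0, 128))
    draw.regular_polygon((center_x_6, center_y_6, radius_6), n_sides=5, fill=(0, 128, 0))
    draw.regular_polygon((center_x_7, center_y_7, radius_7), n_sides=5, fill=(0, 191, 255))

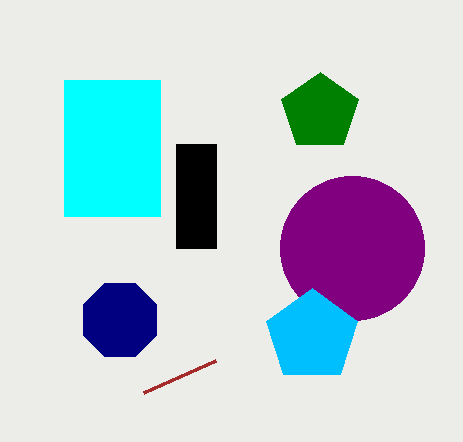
center_x_1 = 120
center_y_1 = 320
radius_1 = 40
px1_2 = 216
py1_2 = 360
px0_3 = 176
px1_3 = 216
py1_3 = 248
px0_4 = 64
py0_4 = 80
px1_4 = 160
py1_4 = 216
center_x_5 = 352
center_y_5 = 248
radius_5 = 72
center_x_6 = 320
center_y_6 = 112
radius_6 = 40
center_x_7 = 312
center_y_7 = 336
radius_7 = 48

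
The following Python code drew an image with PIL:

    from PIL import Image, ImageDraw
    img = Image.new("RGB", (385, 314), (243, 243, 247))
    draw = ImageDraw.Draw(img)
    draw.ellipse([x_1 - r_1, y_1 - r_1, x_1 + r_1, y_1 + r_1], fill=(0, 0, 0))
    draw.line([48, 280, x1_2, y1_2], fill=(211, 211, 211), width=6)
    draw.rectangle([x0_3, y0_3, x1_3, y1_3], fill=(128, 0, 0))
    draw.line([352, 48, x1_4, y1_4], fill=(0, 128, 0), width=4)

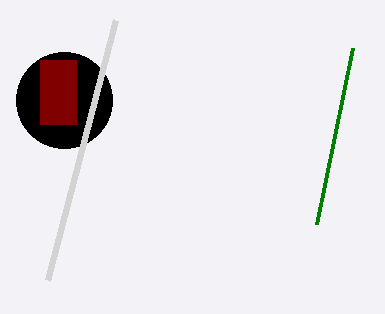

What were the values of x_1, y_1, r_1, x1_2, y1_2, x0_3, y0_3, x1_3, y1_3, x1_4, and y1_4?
x_1 = 64, y_1 = 100, r_1 = 48, x1_2 = 116, y1_2 = 20, x0_3 = 40, y0_3 = 60, x1_3 = 76, y1_3 = 124, x1_4 = 316, y1_4 = 224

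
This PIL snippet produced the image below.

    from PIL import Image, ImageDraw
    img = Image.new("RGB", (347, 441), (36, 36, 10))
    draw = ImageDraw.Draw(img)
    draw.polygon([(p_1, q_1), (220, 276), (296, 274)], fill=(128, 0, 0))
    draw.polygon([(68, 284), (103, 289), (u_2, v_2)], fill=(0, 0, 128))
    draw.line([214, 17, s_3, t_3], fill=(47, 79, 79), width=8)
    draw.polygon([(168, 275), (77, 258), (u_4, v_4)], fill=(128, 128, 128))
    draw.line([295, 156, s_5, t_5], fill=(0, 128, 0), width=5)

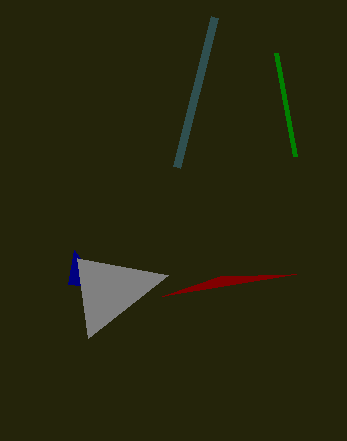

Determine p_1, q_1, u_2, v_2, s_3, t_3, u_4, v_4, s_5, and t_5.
p_1 = 162
q_1 = 296
u_2 = 74
v_2 = 250
s_3 = 176
t_3 = 167
u_4 = 88
v_4 = 338
s_5 = 276
t_5 = 53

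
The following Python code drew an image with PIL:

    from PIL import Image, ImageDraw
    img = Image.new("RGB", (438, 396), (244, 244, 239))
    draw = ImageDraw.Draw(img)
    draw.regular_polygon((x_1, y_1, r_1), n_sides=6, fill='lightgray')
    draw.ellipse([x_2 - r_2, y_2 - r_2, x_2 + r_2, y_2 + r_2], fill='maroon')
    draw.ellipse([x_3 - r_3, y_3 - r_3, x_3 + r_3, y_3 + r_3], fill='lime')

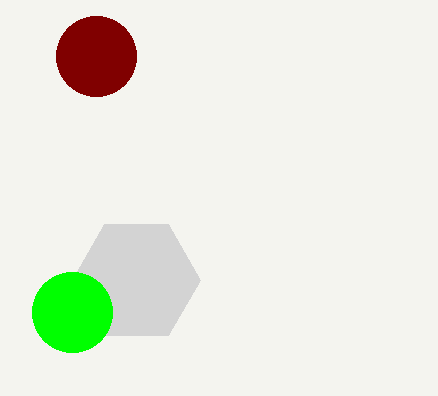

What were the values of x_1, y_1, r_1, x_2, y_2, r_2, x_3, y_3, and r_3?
x_1 = 136; y_1 = 280; r_1 = 64; x_2 = 96; y_2 = 56; r_2 = 40; x_3 = 72; y_3 = 312; r_3 = 40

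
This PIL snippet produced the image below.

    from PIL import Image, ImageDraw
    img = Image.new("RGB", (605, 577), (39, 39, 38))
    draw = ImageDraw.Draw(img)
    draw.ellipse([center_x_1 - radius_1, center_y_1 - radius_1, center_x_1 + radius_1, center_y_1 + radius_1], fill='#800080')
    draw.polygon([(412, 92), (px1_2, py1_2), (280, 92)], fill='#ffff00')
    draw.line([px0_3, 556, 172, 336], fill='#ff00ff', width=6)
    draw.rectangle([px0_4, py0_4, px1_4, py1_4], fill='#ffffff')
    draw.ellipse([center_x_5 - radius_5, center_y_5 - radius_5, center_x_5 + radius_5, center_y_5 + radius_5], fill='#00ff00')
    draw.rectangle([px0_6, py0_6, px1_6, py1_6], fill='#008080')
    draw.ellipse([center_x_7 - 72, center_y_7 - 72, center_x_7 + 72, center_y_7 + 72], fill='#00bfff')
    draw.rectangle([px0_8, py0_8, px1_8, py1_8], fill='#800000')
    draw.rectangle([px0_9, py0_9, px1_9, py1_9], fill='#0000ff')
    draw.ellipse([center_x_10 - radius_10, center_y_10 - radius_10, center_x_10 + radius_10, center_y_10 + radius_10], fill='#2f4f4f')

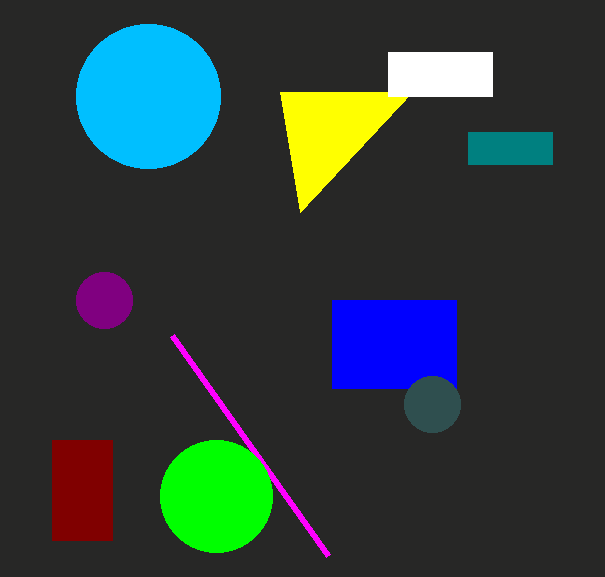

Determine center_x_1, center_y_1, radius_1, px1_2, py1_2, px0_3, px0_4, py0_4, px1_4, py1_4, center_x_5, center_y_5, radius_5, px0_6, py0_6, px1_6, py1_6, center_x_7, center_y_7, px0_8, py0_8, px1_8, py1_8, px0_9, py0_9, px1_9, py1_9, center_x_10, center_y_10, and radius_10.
center_x_1 = 104
center_y_1 = 300
radius_1 = 28
px1_2 = 300
py1_2 = 212
px0_3 = 328
px0_4 = 388
py0_4 = 52
px1_4 = 492
py1_4 = 96
center_x_5 = 216
center_y_5 = 496
radius_5 = 56
px0_6 = 468
py0_6 = 132
px1_6 = 552
py1_6 = 164
center_x_7 = 148
center_y_7 = 96
px0_8 = 52
py0_8 = 440
px1_8 = 112
py1_8 = 540
px0_9 = 332
py0_9 = 300
px1_9 = 456
py1_9 = 388
center_x_10 = 432
center_y_10 = 404
radius_10 = 28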